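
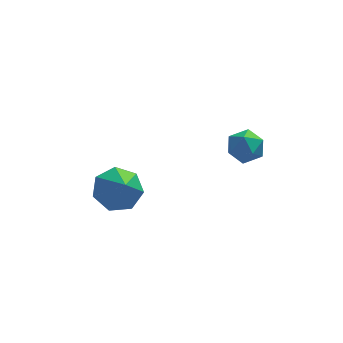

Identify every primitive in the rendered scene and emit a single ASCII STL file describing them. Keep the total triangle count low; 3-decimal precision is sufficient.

solid 
facet normal 0.378 0.155 0.913
outer loop
vertex 3.963 -2.242 1.474
vertex 3.696 -2.992 1.712
vertex 4.454 -2.905 1.383
endloop
endfacet
facet normal 0.757 0.503 0.418
outer loop
vertex 3.963 -2.242 1.474
vertex 4.454 -2.905 1.383
vertex 4.409 -2.336 0.78
endloop
endfacet
facet normal 0.315 0.946 0.074
outer loop
vertex 3.963 -2.242 1.474
vertex 4.409 -2.336 0.78
vertex 3.623 -2.071 0.736
endloop
endfacet
facet normal -0.335 0.872 0.356
outer loop
vertex 3.963 -2.242 1.474
vertex 3.623 -2.071 0.736
vertex 3.183 -2.475 1.312
endloop
endfacet
facet normal -0.296 0.383 0.875
outer loop
vertex 3.963 -2.242 1.474
vertex 3.183 -2.475 1.312
vertex 3.696 -2.992 1.712
endloop
endfacet
facet normal 0.998 0.023 -0.053
outer loop
vertex 4.409 -2.336 0.78
vertex 4.454 -2.905 1.383
vertex 4.417 -3.145 0.588
endloop
endfacet
facet normal 0.386 -0.540 0.747
outer loop
vertex 4.454 -2.905 1.383
vertex 3.696 -2.992 1.712
vertex 3.977 -3.549 1.164
endloop
endfacet
facet normal -0.707 -0.170 0.687
outer loop
vertex 3.696 -2.992 1.712
vertex 3.183 -2.475 1.312
vertex 3.191 -3.284 1.12
endloop
endfacet
facet normal -0.769 0.621 -0.152
outer loop
vertex 3.183 -2.475 1.312
vertex 3.623 -2.071 0.736
vertex 3.146 -2.715 0.517
endloop
endfacet
facet normal 0.284 0.741 -0.608
outer loop
vertex 3.623 -2.071 0.736
vertex 4.409 -2.336 0.78
vertex 3.904 -2.628 0.188
endloop
endfacet
facet normal 0.335 -0.872 -0.356
outer loop
vertex 3.637 -3.378 0.426
vertex 4.417 -3.145 0.588
vertex 3.977 -3.549 1.164
endloop
endfacet
facet normal -0.315 -0.946 -0.074
outer loop
vertex 3.637 -3.378 0.426
vertex 3.977 -3.549 1.164
vertex 3.191 -3.284 1.12
endloop
endfacet
facet normal -0.757 -0.503 -0.418
outer loop
vertex 3.637 -3.378 0.426
vertex 3.191 -3.284 1.12
vertex 3.146 -2.715 0.517
endloop
endfacet
facet normal -0.378 -0.155 -0.913
outer loop
vertex 3.637 -3.378 0.426
vertex 3.146 -2.715 0.517
vertex 3.904 -2.628 0.188
endloop
endfacet
facet normal 0.296 -0.383 -0.875
outer loop
vertex 3.637 -3.378 0.426
vertex 3.904 -2.628 0.188
vertex 4.417 -3.145 0.588
endloop
endfacet
facet normal 0.769 -0.621 0.152
outer loop
vertex 3.977 -3.549 1.164
vertex 4.417 -3.145 0.588
vertex 4.454 -2.905 1.383
endloop
endfacet
facet normal -0.284 -0.741 0.608
outer loop
vertex 3.191 -3.284 1.12
vertex 3.977 -3.549 1.164
vertex 3.696 -2.992 1.712
endloop
endfacet
facet normal -0.998 -0.023 0.053
outer loop
vertex 3.146 -2.715 0.517
vertex 3.191 -3.284 1.12
vertex 3.183 -2.475 1.312
endloop
endfacet
facet normal -0.386 0.540 -0.747
outer loop
vertex 3.904 -2.628 0.188
vertex 3.146 -2.715 0.517
vertex 3.623 -2.071 0.736
endloop
endfacet
facet normal 0.707 0.170 -0.687
outer loop
vertex 4.417 -3.145 0.588
vertex 3.904 -2.628 0.188
vertex 4.409 -2.336 0.78
endloop
endfacet
facet normal -0.156 0.620 -0.769
outer loop
vertex -0.575 -2.182 -3.3
vertex -1.079 -1.508 -2.654
vertex -0.047 -1.547 -2.895
endloop
endfacet
facet normal 0.774 -0.633 -0.016
outer loop
vertex -0.575 -2.182 -3.3
vertex -0.047 -1.547 -2.895
vertex -0.821 -2.532 -1.386
endloop
endfacet
facet normal -0.156 0.621 -0.768
outer loop
vertex -0.047 -1.547 -2.895
vertex -1.079 -1.508 -2.654
vertex -0.296 -0.883 -2.308
endloop
endfacet
facet normal 0.900 -0.045 0.433
outer loop
vertex -0.047 -1.547 -2.895
vertex -0.296 -0.883 -2.308
vertex -0.821 -2.532 -1.386
endloop
endfacet
facet normal -0.156 0.621 -0.768
outer loop
vertex -0.296 -0.883 -2.308
vertex -1.079 -1.508 -2.654
vertex -1.134 -0.69 -1.982
endloop
endfacet
facet normal 0.408 0.343 0.846
outer loop
vertex -0.296 -0.883 -2.308
vertex -1.134 -0.69 -1.982
vertex -0.821 -2.532 -1.386
endloop
endfacet
facet normal -0.156 0.621 -0.768
outer loop
vertex -1.134 -0.69 -1.982
vertex -1.079 -1.508 -2.654
vertex -1.93 -1.113 -2.162
endloop
endfacet
facet normal -0.333 0.239 0.912
outer loop
vertex -1.134 -0.69 -1.982
vertex -1.93 -1.113 -2.162
vertex -0.821 -2.532 -1.386
endloop
endfacet
facet normal -0.157 0.620 -0.769
outer loop
vertex -1.93 -1.113 -2.162
vertex -1.079 -1.508 -2.654
vertex -2.086 -1.834 -2.712
endloop
endfacet
facet normal -0.764 -0.279 0.582
outer loop
vertex -1.93 -1.113 -2.162
vertex -2.086 -1.834 -2.712
vertex -0.821 -2.532 -1.386
endloop
endfacet
facet normal -0.157 0.621 -0.768
outer loop
vertex -2.086 -1.834 -2.712
vertex -1.079 -1.508 -2.654
vertex -1.483 -2.309 -3.219
endloop
endfacet
facet normal -0.561 -0.822 0.103
outer loop
vertex -2.086 -1.834 -2.712
vertex -1.483 -2.309 -3.219
vertex -0.821 -2.532 -1.386
endloop
endfacet
facet normal -0.155 0.621 -0.769
outer loop
vertex -1.483 -2.309 -3.219
vertex -1.079 -1.508 -2.654
vertex -0.575 -2.182 -3.3
endloop
endfacet
facet normal 0.122 -0.979 -0.163
outer loop
vertex -1.483 -2.309 -3.219
vertex -0.575 -2.182 -3.3
vertex -0.821 -2.532 -1.386
endloop
endfacet

endsolid


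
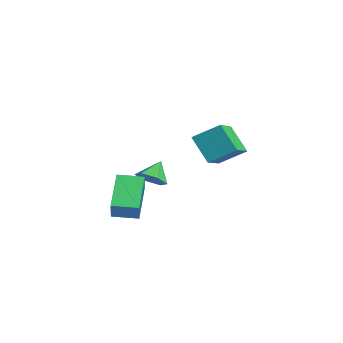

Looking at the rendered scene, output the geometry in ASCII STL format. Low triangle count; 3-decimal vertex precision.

solid 
facet normal -0.515 0.213 -0.830
outer loop
vertex -3.084 -1.27 1.858
vertex -2.532 -0.253 1.777
vertex -1.708 -2.102 0.791
endloop
endfacet
facet normal -0.477 -0.876 0.069
outer loop
vertex -1.168 -2.327 1.663
vertex -3.084 -1.27 1.858
vertex -1.708 -2.102 0.791
endloop
endfacet
facet normal -0.515 0.213 -0.830
outer loop
vertex -1.708 -2.102 0.791
vertex -2.532 -0.253 1.777
vertex -1.156 -1.086 0.71
endloop
endfacet
facet normal 0.713 -0.431 -0.553
outer loop
vertex -1.156 -1.086 0.71
vertex -1.168 -2.327 1.663
vertex -1.708 -2.102 0.791
endloop
endfacet
facet normal -0.713 0.431 0.553
outer loop
vertex -3.084 -1.27 1.858
vertex -1.992 -0.478 2.649
vertex -2.532 -0.253 1.777
endloop
endfacet
facet normal -0.476 -0.876 0.070
outer loop
vertex -2.544 -1.494 2.73
vertex -3.084 -1.27 1.858
vertex -1.168 -2.327 1.663
endloop
endfacet
facet normal -0.713 0.432 0.552
outer loop
vertex -2.544 -1.494 2.73
vertex -1.992 -0.478 2.649
vertex -3.084 -1.27 1.858
endloop
endfacet
facet normal 0.477 0.876 -0.069
outer loop
vertex -2.532 -0.253 1.777
vertex -1.992 -0.478 2.649
vertex -1.156 -1.086 0.71
endloop
endfacet
facet normal 0.713 -0.431 -0.552
outer loop
vertex -0.616 -1.31 1.582
vertex -1.168 -2.327 1.663
vertex -1.156 -1.086 0.71
endloop
endfacet
facet normal 0.476 0.877 -0.070
outer loop
vertex -1.156 -1.086 0.71
vertex -1.992 -0.478 2.649
vertex -0.616 -1.31 1.582
endloop
endfacet
facet normal 0.515 -0.213 0.830
outer loop
vertex -0.616 -1.31 1.582
vertex -2.544 -1.494 2.73
vertex -1.168 -2.327 1.663
endloop
endfacet
facet normal 0.515 -0.213 0.830
outer loop
vertex -1.992 -0.478 2.649
vertex -2.544 -1.494 2.73
vertex -0.616 -1.31 1.582
endloop
endfacet
facet normal -0.629 -0.202 0.751
outer loop
vertex -3.274 2.207 3.981
vertex -2.735 3.29 4.724
vertex -4.434 3.258 3.292
endloop
endfacet
facet normal -0.380 -0.762 -0.524
outer loop
vertex -3.465 3.57 2.136
vertex -3.274 2.207 3.981
vertex -4.434 3.258 3.292
endloop
endfacet
facet normal -0.629 -0.202 0.751
outer loop
vertex -4.434 3.258 3.292
vertex -2.735 3.29 4.724
vertex -3.895 4.341 4.035
endloop
endfacet
facet normal -0.679 0.614 -0.403
outer loop
vertex -3.895 4.341 4.035
vertex -3.465 3.57 2.136
vertex -4.434 3.258 3.292
endloop
endfacet
facet normal 0.679 -0.614 0.403
outer loop
vertex -3.274 2.207 3.981
vertex -1.766 3.602 3.568
vertex -2.735 3.29 4.724
endloop
endfacet
facet normal -0.380 -0.762 -0.524
outer loop
vertex -2.305 2.519 2.825
vertex -3.274 2.207 3.981
vertex -3.465 3.57 2.136
endloop
endfacet
facet normal 0.679 -0.614 0.403
outer loop
vertex -2.305 2.519 2.825
vertex -1.766 3.602 3.568
vertex -3.274 2.207 3.981
endloop
endfacet
facet normal 0.380 0.762 0.524
outer loop
vertex -2.735 3.29 4.724
vertex -1.766 3.602 3.568
vertex -3.895 4.341 4.035
endloop
endfacet
facet normal -0.679 0.614 -0.403
outer loop
vertex -2.926 4.653 2.879
vertex -3.465 3.57 2.136
vertex -3.895 4.341 4.035
endloop
endfacet
facet normal 0.380 0.762 0.524
outer loop
vertex -3.895 4.341 4.035
vertex -1.766 3.602 3.568
vertex -2.926 4.653 2.879
endloop
endfacet
facet normal 0.629 0.202 -0.751
outer loop
vertex -2.926 4.653 2.879
vertex -2.305 2.519 2.825
vertex -3.465 3.57 2.136
endloop
endfacet
facet normal 0.629 0.202 -0.751
outer loop
vertex -1.766 3.602 3.568
vertex -2.305 2.519 2.825
vertex -2.926 4.653 2.879
endloop
endfacet
facet normal 0.380 -0.586 -0.716
outer loop
vertex -1.33 0.24 2.371
vertex -1.807 -0.284 2.547
vertex -1.983 0.215 2.045
endloop
endfacet
facet normal 0.011 0.995 -0.099
outer loop
vertex -1.33 0.24 2.371
vertex -1.983 0.215 2.045
vertex -2.213 0.344 3.313
endloop
endfacet
facet normal 0.380 -0.586 -0.716
outer loop
vertex -1.983 0.215 2.045
vertex -1.807 -0.284 2.547
vertex -2.459 -0.309 2.221
endloop
endfacet
facet normal -0.758 0.621 -0.201
outer loop
vertex -1.983 0.215 2.045
vertex -2.459 -0.309 2.221
vertex -2.213 0.344 3.313
endloop
endfacet
facet normal 0.380 -0.587 -0.715
outer loop
vertex -2.459 -0.309 2.221
vertex -1.807 -0.284 2.547
vertex -2.283 -0.808 2.724
endloop
endfacet
facet normal -0.962 -0.075 0.262
outer loop
vertex -2.459 -0.309 2.221
vertex -2.283 -0.808 2.724
vertex -2.213 0.344 3.313
endloop
endfacet
facet normal 0.380 -0.587 -0.715
outer loop
vertex -2.283 -0.808 2.724
vertex -1.807 -0.284 2.547
vertex -1.631 -0.783 3.05
endloop
endfacet
facet normal -0.398 -0.398 0.826
outer loop
vertex -2.283 -0.808 2.724
vertex -1.631 -0.783 3.05
vertex -2.213 0.344 3.313
endloop
endfacet
facet normal 0.380 -0.587 -0.715
outer loop
vertex -1.631 -0.783 3.05
vertex -1.807 -0.284 2.547
vertex -1.154 -0.259 2.874
endloop
endfacet
facet normal 0.370 -0.025 0.929
outer loop
vertex -1.631 -0.783 3.05
vertex -1.154 -0.259 2.874
vertex -2.213 0.344 3.313
endloop
endfacet
facet normal 0.380 -0.587 -0.715
outer loop
vertex -1.154 -0.259 2.874
vertex -1.807 -0.284 2.547
vertex -1.33 0.24 2.371
endloop
endfacet
facet normal 0.576 0.672 0.465
outer loop
vertex -1.154 -0.259 2.874
vertex -1.33 0.24 2.371
vertex -2.213 0.344 3.313
endloop
endfacet

endsolid


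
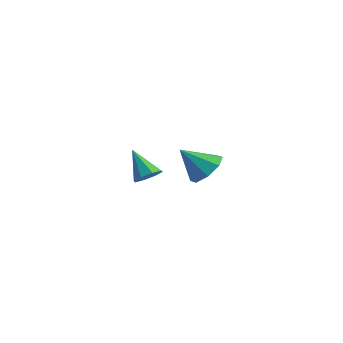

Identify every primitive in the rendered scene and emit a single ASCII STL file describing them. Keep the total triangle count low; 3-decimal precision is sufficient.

solid 
facet normal 0.572 0.411 -0.710
outer loop
vertex 3.826 1.464 -2.131
vertex 3.055 1.616 -2.665
vertex 3.522 2.111 -2.002
endloop
endfacet
facet normal 0.341 -0.027 0.940
outer loop
vertex 3.826 1.464 -2.131
vertex 3.522 2.111 -2.002
vertex 2.145 0.964 -1.535
endloop
endfacet
facet normal 0.572 0.411 -0.710
outer loop
vertex 3.522 2.111 -2.002
vertex 3.055 1.616 -2.665
vertex 2.944 2.469 -2.261
endloop
endfacet
facet normal -0.098 0.474 0.875
outer loop
vertex 3.522 2.111 -2.002
vertex 2.944 2.469 -2.261
vertex 2.145 0.964 -1.535
endloop
endfacet
facet normal 0.572 0.411 -0.710
outer loop
vertex 2.944 2.469 -2.261
vertex 3.055 1.616 -2.665
vertex 2.431 2.327 -2.756
endloop
endfacet
facet normal -0.642 0.582 0.499
outer loop
vertex 2.944 2.469 -2.261
vertex 2.431 2.327 -2.756
vertex 2.145 0.964 -1.535
endloop
endfacet
facet normal 0.571 0.411 -0.711
outer loop
vertex 2.431 2.327 -2.756
vertex 3.055 1.616 -2.665
vertex 2.283 1.768 -3.198
endloop
endfacet
facet normal -0.972 0.232 0.032
outer loop
vertex 2.431 2.327 -2.756
vertex 2.283 1.768 -3.198
vertex 2.145 0.964 -1.535
endloop
endfacet
facet normal 0.571 0.411 -0.710
outer loop
vertex 2.283 1.768 -3.198
vertex 3.055 1.616 -2.665
vertex 2.588 1.121 -3.327
endloop
endfacet
facet normal -0.894 -0.371 -0.253
outer loop
vertex 2.283 1.768 -3.198
vertex 2.588 1.121 -3.327
vertex 2.145 0.964 -1.535
endloop
endfacet
facet normal 0.573 0.409 -0.710
outer loop
vertex 2.588 1.121 -3.327
vertex 3.055 1.616 -2.665
vertex 3.165 0.763 -3.068
endloop
endfacet
facet normal -0.455 -0.870 -0.189
outer loop
vertex 2.588 1.121 -3.327
vertex 3.165 0.763 -3.068
vertex 2.145 0.964 -1.535
endloop
endfacet
facet normal 0.572 0.409 -0.711
outer loop
vertex 3.165 0.763 -3.068
vertex 3.055 1.616 -2.665
vertex 3.678 0.905 -2.573
endloop
endfacet
facet normal 0.090 -0.978 0.188
outer loop
vertex 3.165 0.763 -3.068
vertex 3.678 0.905 -2.573
vertex 2.145 0.964 -1.535
endloop
endfacet
facet normal 0.573 0.410 -0.710
outer loop
vertex 3.678 0.905 -2.573
vertex 3.055 1.616 -2.665
vertex 3.826 1.464 -2.131
endloop
endfacet
facet normal 0.419 -0.629 0.655
outer loop
vertex 3.678 0.905 -2.573
vertex 3.826 1.464 -2.131
vertex 2.145 0.964 -1.535
endloop
endfacet
facet normal 0.683 -0.176 -0.709
outer loop
vertex 4.707 -3.482 0.096
vertex 4.252 -3.728 -0.281
vertex 4.497 -3.144 -0.19
endloop
endfacet
facet normal 0.293 0.717 0.632
outer loop
vertex 4.707 -3.482 0.096
vertex 4.497 -3.144 -0.19
vertex 3.248 -3.472 0.761
endloop
endfacet
facet normal 0.682 -0.175 -0.710
outer loop
vertex 4.497 -3.144 -0.19
vertex 4.252 -3.728 -0.281
vertex 4.143 -3.148 -0.529
endloop
endfacet
facet normal -0.148 0.979 0.143
outer loop
vertex 4.497 -3.144 -0.19
vertex 4.143 -3.148 -0.529
vertex 3.248 -3.472 0.761
endloop
endfacet
facet normal 0.682 -0.175 -0.710
outer loop
vertex 4.143 -3.148 -0.529
vertex 4.252 -3.728 -0.281
vertex 3.853 -3.492 -0.723
endloop
endfacet
facet normal -0.653 0.706 -0.276
outer loop
vertex 4.143 -3.148 -0.529
vertex 3.853 -3.492 -0.723
vertex 3.248 -3.472 0.761
endloop
endfacet
facet normal 0.683 -0.173 -0.709
outer loop
vertex 3.853 -3.492 -0.723
vertex 4.252 -3.728 -0.281
vertex 3.797 -3.975 -0.659
endloop
endfacet
facet normal -0.924 0.057 -0.378
outer loop
vertex 3.853 -3.492 -0.723
vertex 3.797 -3.975 -0.659
vertex 3.248 -3.472 0.761
endloop
endfacet
facet normal 0.684 -0.175 -0.709
outer loop
vertex 3.797 -3.975 -0.659
vertex 4.252 -3.728 -0.281
vertex 4.007 -4.313 -0.373
endloop
endfacet
facet normal -0.804 -0.586 -0.103
outer loop
vertex 3.797 -3.975 -0.659
vertex 4.007 -4.313 -0.373
vertex 3.248 -3.472 0.761
endloop
endfacet
facet normal 0.682 -0.174 -0.710
outer loop
vertex 4.007 -4.313 -0.373
vertex 4.252 -3.728 -0.281
vertex 4.361 -4.309 -0.034
endloop
endfacet
facet normal -0.361 -0.848 0.387
outer loop
vertex 4.007 -4.313 -0.373
vertex 4.361 -4.309 -0.034
vertex 3.248 -3.472 0.761
endloop
endfacet
facet normal 0.683 -0.174 -0.710
outer loop
vertex 4.361 -4.309 -0.034
vertex 4.252 -3.728 -0.281
vertex 4.65 -3.965 0.16
endloop
endfacet
facet normal 0.143 -0.575 0.806
outer loop
vertex 4.361 -4.309 -0.034
vertex 4.65 -3.965 0.16
vertex 3.248 -3.472 0.761
endloop
endfacet
facet normal 0.682 -0.175 -0.710
outer loop
vertex 4.65 -3.965 0.16
vertex 4.252 -3.728 -0.281
vertex 4.707 -3.482 0.096
endloop
endfacet
facet normal 0.414 0.071 0.907
outer loop
vertex 4.65 -3.965 0.16
vertex 4.707 -3.482 0.096
vertex 3.248 -3.472 0.761
endloop
endfacet

endsolid


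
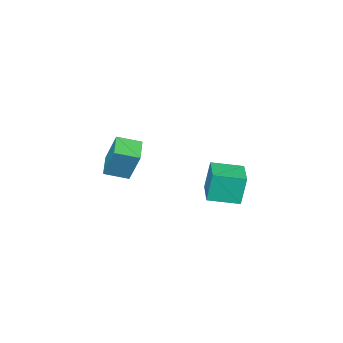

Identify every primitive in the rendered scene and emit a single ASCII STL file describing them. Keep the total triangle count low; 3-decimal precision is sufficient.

solid 
facet normal -0.687 -0.640 0.345
outer loop
vertex 0.302 -3.249 2.867
vertex -0.62 -2.457 2.5
vertex 0.246 -4.093 1.188
endloop
endfacet
facet normal 0.726 -0.624 0.289
outer loop
vertex 1.18 -3.223 0.72
vertex 0.302 -3.249 2.867
vertex 0.246 -4.093 1.188
endloop
endfacet
facet normal -0.687 -0.640 0.345
outer loop
vertex 0.246 -4.093 1.188
vertex -0.62 -2.457 2.5
vertex -0.676 -3.301 0.821
endloop
endfacet
facet normal -0.030 -0.449 -0.893
outer loop
vertex -0.676 -3.301 0.821
vertex 1.18 -3.223 0.72
vertex 0.246 -4.093 1.188
endloop
endfacet
facet normal 0.030 0.449 0.893
outer loop
vertex 0.302 -3.249 2.867
vertex 0.314 -1.587 2.032
vertex -0.62 -2.457 2.5
endloop
endfacet
facet normal 0.726 -0.624 0.289
outer loop
vertex 1.236 -2.379 2.399
vertex 0.302 -3.249 2.867
vertex 1.18 -3.223 0.72
endloop
endfacet
facet normal 0.030 0.449 0.893
outer loop
vertex 1.236 -2.379 2.399
vertex 0.314 -1.587 2.032
vertex 0.302 -3.249 2.867
endloop
endfacet
facet normal -0.726 0.624 -0.289
outer loop
vertex -0.62 -2.457 2.5
vertex 0.314 -1.587 2.032
vertex -0.676 -3.301 0.821
endloop
endfacet
facet normal -0.030 -0.449 -0.893
outer loop
vertex 0.258 -2.431 0.353
vertex 1.18 -3.223 0.72
vertex -0.676 -3.301 0.821
endloop
endfacet
facet normal -0.726 0.624 -0.289
outer loop
vertex -0.676 -3.301 0.821
vertex 0.314 -1.587 2.032
vertex 0.258 -2.431 0.353
endloop
endfacet
facet normal 0.687 0.640 -0.345
outer loop
vertex 0.258 -2.431 0.353
vertex 1.236 -2.379 2.399
vertex 1.18 -3.223 0.72
endloop
endfacet
facet normal 0.687 0.640 -0.345
outer loop
vertex 0.314 -1.587 2.032
vertex 1.236 -2.379 2.399
vertex 0.258 -2.431 0.353
endloop
endfacet
facet normal -0.732 0.660 -0.172
outer loop
vertex -2.551 2.3 1.891
vertex -1.345 3.649 1.935
vertex -2.323 2.147 0.335
endloop
endfacet
facet normal -0.667 -0.745 -0.024
outer loop
vertex -1.175 1.111 0.605
vertex -2.551 2.3 1.891
vertex -2.323 2.147 0.335
endloop
endfacet
facet normal -0.732 0.660 -0.172
outer loop
vertex -2.323 2.147 0.335
vertex -1.345 3.649 1.935
vertex -1.117 3.496 0.379
endloop
endfacet
facet normal 0.144 -0.097 -0.985
outer loop
vertex -1.117 3.496 0.379
vertex -1.175 1.111 0.605
vertex -2.323 2.147 0.335
endloop
endfacet
facet normal -0.144 0.097 0.985
outer loop
vertex -2.551 2.3 1.891
vertex -0.197 2.613 2.205
vertex -1.345 3.649 1.935
endloop
endfacet
facet normal -0.667 -0.745 -0.024
outer loop
vertex -1.403 1.264 2.161
vertex -2.551 2.3 1.891
vertex -1.175 1.111 0.605
endloop
endfacet
facet normal -0.144 0.097 0.985
outer loop
vertex -1.403 1.264 2.161
vertex -0.197 2.613 2.205
vertex -2.551 2.3 1.891
endloop
endfacet
facet normal 0.667 0.745 0.024
outer loop
vertex -1.345 3.649 1.935
vertex -0.197 2.613 2.205
vertex -1.117 3.496 0.379
endloop
endfacet
facet normal 0.144 -0.097 -0.985
outer loop
vertex 0.031 2.46 0.649
vertex -1.175 1.111 0.605
vertex -1.117 3.496 0.379
endloop
endfacet
facet normal 0.667 0.745 0.024
outer loop
vertex -1.117 3.496 0.379
vertex -0.197 2.613 2.205
vertex 0.031 2.46 0.649
endloop
endfacet
facet normal 0.732 -0.660 0.172
outer loop
vertex 0.031 2.46 0.649
vertex -1.403 1.264 2.161
vertex -1.175 1.111 0.605
endloop
endfacet
facet normal 0.732 -0.660 0.172
outer loop
vertex -0.197 2.613 2.205
vertex -1.403 1.264 2.161
vertex 0.031 2.46 0.649
endloop
endfacet

endsolid


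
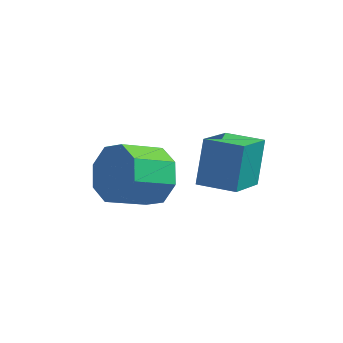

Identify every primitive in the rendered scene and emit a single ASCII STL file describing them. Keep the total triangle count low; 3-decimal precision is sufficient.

solid 
facet normal 0.632 0.562 -0.534
outer loop
vertex 0.553 -2.667 -1.551
vertex 0.059 -1.827 -1.252
vertex 0.845 -2.369 -0.892
endloop
endfacet
facet normal 0.678 -0.734 0.031
outer loop
vertex 0.553 -2.667 -1.551
vertex 0.845 -2.369 -0.892
vertex -0.446 -3.554 -0.708
endloop
endfacet
facet normal 0.678 -0.734 0.031
outer loop
vertex -0.446 -3.554 -0.708
vertex 0.845 -2.369 -0.892
vertex -0.154 -3.256 -0.048
endloop
endfacet
facet normal -0.633 -0.561 0.533
outer loop
vertex -0.446 -3.554 -0.708
vertex -0.154 -3.256 -0.048
vertex -0.939 -2.713 -0.408
endloop
endfacet
facet normal 0.632 0.561 -0.535
outer loop
vertex 0.845 -2.369 -0.892
vertex 0.059 -1.827 -1.252
vertex 0.677 -1.752 -0.443
endloop
endfacet
facet normal 0.744 -0.248 0.620
outer loop
vertex 0.845 -2.369 -0.892
vertex 0.677 -1.752 -0.443
vertex -0.154 -3.256 -0.048
endloop
endfacet
facet normal 0.744 -0.248 0.620
outer loop
vertex -0.154 -3.256 -0.048
vertex 0.677 -1.752 -0.443
vertex -0.322 -2.639 0.401
endloop
endfacet
facet normal -0.633 -0.561 0.534
outer loop
vertex -0.154 -3.256 -0.048
vertex -0.322 -2.639 0.401
vertex -0.939 -2.713 -0.408
endloop
endfacet
facet normal 0.632 0.561 -0.535
outer loop
vertex 0.677 -1.752 -0.443
vertex 0.059 -1.827 -1.252
vertex 0.147 -1.179 -0.468
endloop
endfacet
facet normal 0.374 0.383 0.845
outer loop
vertex 0.677 -1.752 -0.443
vertex 0.147 -1.179 -0.468
vertex -0.322 -2.639 0.401
endloop
endfacet
facet normal 0.373 0.383 0.845
outer loop
vertex -0.322 -2.639 0.401
vertex 0.147 -1.179 -0.468
vertex -0.852 -2.066 0.375
endloop
endfacet
facet normal -0.633 -0.561 0.534
outer loop
vertex -0.322 -2.639 0.401
vertex -0.852 -2.066 0.375
vertex -0.939 -2.713 -0.408
endloop
endfacet
facet normal 0.632 0.561 -0.535
outer loop
vertex 0.147 -1.179 -0.468
vertex 0.059 -1.827 -1.252
vertex -0.434 -0.986 -0.952
endloop
endfacet
facet normal -0.216 0.789 0.574
outer loop
vertex 0.147 -1.179 -0.468
vertex -0.434 -0.986 -0.952
vertex -0.852 -2.066 0.375
endloop
endfacet
facet normal -0.216 0.789 0.574
outer loop
vertex -0.852 -2.066 0.375
vertex -0.434 -0.986 -0.952
vertex -1.433 -1.873 -0.109
endloop
endfacet
facet normal -0.632 -0.562 0.534
outer loop
vertex -0.852 -2.066 0.375
vertex -1.433 -1.873 -0.109
vertex -0.939 -2.713 -0.408
endloop
endfacet
facet normal 0.633 0.561 -0.533
outer loop
vertex -0.434 -0.986 -0.952
vertex 0.059 -1.827 -1.252
vertex -0.726 -1.284 -1.612
endloop
endfacet
facet normal -0.678 0.734 -0.031
outer loop
vertex -0.434 -0.986 -0.952
vertex -0.726 -1.284 -1.612
vertex -1.433 -1.873 -0.109
endloop
endfacet
facet normal -0.678 0.734 -0.031
outer loop
vertex -1.433 -1.873 -0.109
vertex -0.726 -1.284 -1.612
vertex -1.725 -2.171 -0.768
endloop
endfacet
facet normal -0.632 -0.562 0.534
outer loop
vertex -1.433 -1.873 -0.109
vertex -1.725 -2.171 -0.768
vertex -0.939 -2.713 -0.408
endloop
endfacet
facet normal 0.633 0.561 -0.534
outer loop
vertex -0.726 -1.284 -1.612
vertex 0.059 -1.827 -1.252
vertex -0.558 -1.901 -2.061
endloop
endfacet
facet normal -0.744 0.248 -0.620
outer loop
vertex -0.726 -1.284 -1.612
vertex -0.558 -1.901 -2.061
vertex -1.725 -2.171 -0.768
endloop
endfacet
facet normal -0.744 0.248 -0.620
outer loop
vertex -1.725 -2.171 -0.768
vertex -0.558 -1.901 -2.061
vertex -1.557 -2.788 -1.217
endloop
endfacet
facet normal -0.632 -0.561 0.535
outer loop
vertex -1.725 -2.171 -0.768
vertex -1.557 -2.788 -1.217
vertex -0.939 -2.713 -0.408
endloop
endfacet
facet normal 0.633 0.561 -0.534
outer loop
vertex -0.558 -1.901 -2.061
vertex 0.059 -1.827 -1.252
vertex -0.028 -2.474 -2.035
endloop
endfacet
facet normal -0.373 -0.384 -0.845
outer loop
vertex -0.558 -1.901 -2.061
vertex -0.028 -2.474 -2.035
vertex -1.557 -2.788 -1.217
endloop
endfacet
facet normal -0.374 -0.382 -0.845
outer loop
vertex -1.557 -2.788 -1.217
vertex -0.028 -2.474 -2.035
vertex -1.027 -3.361 -1.192
endloop
endfacet
facet normal -0.632 -0.561 0.535
outer loop
vertex -1.557 -2.788 -1.217
vertex -1.027 -3.361 -1.192
vertex -0.939 -2.713 -0.408
endloop
endfacet
facet normal 0.632 0.562 -0.534
outer loop
vertex -0.028 -2.474 -2.035
vertex 0.059 -1.827 -1.252
vertex 0.553 -2.667 -1.551
endloop
endfacet
facet normal 0.216 -0.789 -0.574
outer loop
vertex -0.028 -2.474 -2.035
vertex 0.553 -2.667 -1.551
vertex -1.027 -3.361 -1.192
endloop
endfacet
facet normal 0.216 -0.789 -0.574
outer loop
vertex -1.027 -3.361 -1.192
vertex 0.553 -2.667 -1.551
vertex -0.446 -3.554 -0.708
endloop
endfacet
facet normal -0.632 -0.561 0.535
outer loop
vertex -1.027 -3.361 -1.192
vertex -0.446 -3.554 -0.708
vertex -0.939 -2.713 -0.408
endloop
endfacet
facet normal -0.985 0.139 -0.106
outer loop
vertex 1.141 -0.075 -0.878
vertex 1.487 1.483 -2.051
vertex 1.143 -1.061 -2.188
endloop
endfacet
facet normal -0.175 -0.787 0.592
outer loop
vertex 2.433 -1.243 -2.049
vertex 1.141 -0.075 -0.878
vertex 1.143 -1.061 -2.188
endloop
endfacet
facet normal -0.985 0.139 -0.106
outer loop
vertex 1.143 -1.061 -2.188
vertex 1.487 1.483 -2.051
vertex 1.489 0.496 -3.361
endloop
endfacet
facet normal 0.001 -0.602 -0.799
outer loop
vertex 1.489 0.496 -3.361
vertex 2.433 -1.243 -2.049
vertex 1.143 -1.061 -2.188
endloop
endfacet
facet normal -0.001 0.602 0.799
outer loop
vertex 1.141 -0.075 -0.878
vertex 2.777 1.301 -1.912
vertex 1.487 1.483 -2.051
endloop
endfacet
facet normal -0.174 -0.787 0.592
outer loop
vertex 2.431 -0.256 -0.739
vertex 1.141 -0.075 -0.878
vertex 2.433 -1.243 -2.049
endloop
endfacet
facet normal -0.002 0.602 0.799
outer loop
vertex 2.431 -0.256 -0.739
vertex 2.777 1.301 -1.912
vertex 1.141 -0.075 -0.878
endloop
endfacet
facet normal 0.175 0.787 -0.592
outer loop
vertex 1.487 1.483 -2.051
vertex 2.777 1.301 -1.912
vertex 1.489 0.496 -3.361
endloop
endfacet
facet normal 0.002 -0.602 -0.799
outer loop
vertex 2.779 0.315 -3.222
vertex 2.433 -1.243 -2.049
vertex 1.489 0.496 -3.361
endloop
endfacet
facet normal 0.174 0.787 -0.592
outer loop
vertex 1.489 0.496 -3.361
vertex 2.777 1.301 -1.912
vertex 2.779 0.315 -3.222
endloop
endfacet
facet normal 0.985 -0.139 0.106
outer loop
vertex 2.779 0.315 -3.222
vertex 2.431 -0.256 -0.739
vertex 2.433 -1.243 -2.049
endloop
endfacet
facet normal 0.985 -0.139 0.106
outer loop
vertex 2.777 1.301 -1.912
vertex 2.431 -0.256 -0.739
vertex 2.779 0.315 -3.222
endloop
endfacet

endsolid


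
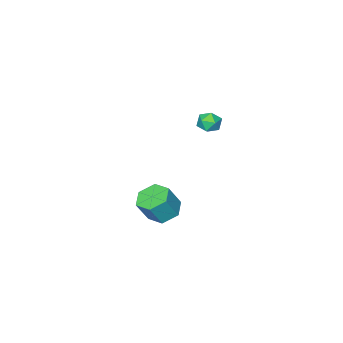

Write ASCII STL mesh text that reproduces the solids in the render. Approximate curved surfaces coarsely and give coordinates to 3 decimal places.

solid 
facet normal -0.471 0.076 -0.879
outer loop
vertex -2.072 -3.305 -4.73
vertex -2.753 -3.923 -4.419
vertex -2.862 -2.969 -4.278
endloop
endfacet
facet normal 0.340 0.935 -0.100
outer loop
vertex -2.072 -3.305 -4.73
vertex -2.862 -2.969 -4.278
vertex -1.367 -3.42 -3.411
endloop
endfacet
facet normal 0.340 0.935 -0.101
outer loop
vertex -1.367 -3.42 -3.411
vertex -2.862 -2.969 -4.278
vertex -2.156 -3.084 -2.959
endloop
endfacet
facet normal 0.471 -0.077 0.879
outer loop
vertex -1.367 -3.42 -3.411
vertex -2.156 -3.084 -2.959
vertex -2.047 -4.037 -3.101
endloop
endfacet
facet normal -0.471 0.076 -0.879
outer loop
vertex -2.862 -2.969 -4.278
vertex -2.753 -3.923 -4.419
vertex -3.543 -3.587 -3.967
endloop
endfacet
facet normal -0.535 0.767 0.353
outer loop
vertex -2.862 -2.969 -4.278
vertex -3.543 -3.587 -3.967
vertex -2.156 -3.084 -2.959
endloop
endfacet
facet normal -0.535 0.768 0.353
outer loop
vertex -2.156 -3.084 -2.959
vertex -3.543 -3.587 -3.967
vertex -2.837 -3.701 -2.649
endloop
endfacet
facet normal 0.470 -0.077 0.879
outer loop
vertex -2.156 -3.084 -2.959
vertex -2.837 -3.701 -2.649
vertex -2.047 -4.037 -3.101
endloop
endfacet
facet normal -0.470 0.077 -0.879
outer loop
vertex -3.543 -3.587 -3.967
vertex -2.753 -3.923 -4.419
vertex -3.433 -4.54 -4.109
endloop
endfacet
facet normal -0.875 -0.169 0.454
outer loop
vertex -3.543 -3.587 -3.967
vertex -3.433 -4.54 -4.109
vertex -2.837 -3.701 -2.649
endloop
endfacet
facet normal -0.876 -0.167 0.453
outer loop
vertex -2.837 -3.701 -2.649
vertex -3.433 -4.54 -4.109
vertex -2.728 -4.655 -2.79
endloop
endfacet
facet normal 0.471 -0.076 0.879
outer loop
vertex -2.837 -3.701 -2.649
vertex -2.728 -4.655 -2.79
vertex -2.047 -4.037 -3.101
endloop
endfacet
facet normal -0.471 0.077 -0.879
outer loop
vertex -3.433 -4.54 -4.109
vertex -2.753 -3.923 -4.419
vertex -2.644 -4.876 -4.561
endloop
endfacet
facet normal -0.341 -0.935 0.101
outer loop
vertex -3.433 -4.54 -4.109
vertex -2.644 -4.876 -4.561
vertex -2.728 -4.655 -2.79
endloop
endfacet
facet normal -0.340 -0.935 0.101
outer loop
vertex -2.728 -4.655 -2.79
vertex -2.644 -4.876 -4.561
vertex -1.938 -4.991 -3.242
endloop
endfacet
facet normal 0.471 -0.076 0.879
outer loop
vertex -2.728 -4.655 -2.79
vertex -1.938 -4.991 -3.242
vertex -2.047 -4.037 -3.101
endloop
endfacet
facet normal -0.470 0.077 -0.879
outer loop
vertex -2.644 -4.876 -4.561
vertex -2.753 -3.923 -4.419
vertex -1.963 -4.259 -4.871
endloop
endfacet
facet normal 0.535 -0.768 -0.353
outer loop
vertex -2.644 -4.876 -4.561
vertex -1.963 -4.259 -4.871
vertex -1.938 -4.991 -3.242
endloop
endfacet
facet normal 0.535 -0.767 -0.353
outer loop
vertex -1.938 -4.991 -3.242
vertex -1.963 -4.259 -4.871
vertex -1.257 -4.373 -3.553
endloop
endfacet
facet normal 0.471 -0.076 0.879
outer loop
vertex -1.938 -4.991 -3.242
vertex -1.257 -4.373 -3.553
vertex -2.047 -4.037 -3.101
endloop
endfacet
facet normal -0.471 0.076 -0.879
outer loop
vertex -1.963 -4.259 -4.871
vertex -2.753 -3.923 -4.419
vertex -2.072 -3.305 -4.73
endloop
endfacet
facet normal 0.875 0.167 -0.454
outer loop
vertex -1.963 -4.259 -4.871
vertex -2.072 -3.305 -4.73
vertex -1.257 -4.373 -3.553
endloop
endfacet
facet normal 0.875 0.169 -0.453
outer loop
vertex -1.257 -4.373 -3.553
vertex -2.072 -3.305 -4.73
vertex -1.367 -3.42 -3.411
endloop
endfacet
facet normal 0.470 -0.077 0.879
outer loop
vertex -1.257 -4.373 -3.553
vertex -1.367 -3.42 -3.411
vertex -2.047 -4.037 -3.101
endloop
endfacet
facet normal -0.308 0.609 0.731
outer loop
vertex -4.412 -1.527 2.992
vertex -3.976 -1.837 3.434
vertex -3.765 -1.288 3.065
endloop
endfacet
facet normal -0.354 0.930 0.097
outer loop
vertex -4.412 -1.527 2.992
vertex -3.765 -1.288 3.065
vertex -4.05 -1.331 2.434
endloop
endfacet
facet normal -0.781 0.537 -0.318
outer loop
vertex -4.412 -1.527 2.992
vertex -4.05 -1.331 2.434
vertex -4.437 -1.907 2.412
endloop
endfacet
facet normal -0.998 -0.027 0.061
outer loop
vertex -4.412 -1.527 2.992
vertex -4.437 -1.907 2.412
vertex -4.391 -2.219 3.03
endloop
endfacet
facet normal -0.706 0.017 0.708
outer loop
vertex -4.412 -1.527 2.992
vertex -4.391 -2.219 3.03
vertex -3.976 -1.837 3.434
endloop
endfacet
facet normal 0.297 0.934 -0.198
outer loop
vertex -4.05 -1.331 2.434
vertex -3.765 -1.288 3.065
vertex -3.389 -1.521 2.53
endloop
endfacet
facet normal 0.372 0.415 0.830
outer loop
vertex -3.765 -1.288 3.065
vertex -3.976 -1.837 3.434
vertex -3.343 -1.833 3.148
endloop
endfacet
facet normal -0.272 -0.544 0.794
outer loop
vertex -3.976 -1.837 3.434
vertex -4.391 -2.219 3.03
vertex -3.73 -2.409 3.126
endloop
endfacet
facet normal -0.745 -0.616 -0.255
outer loop
vertex -4.391 -2.219 3.03
vertex -4.437 -1.907 2.412
vertex -4.015 -2.452 2.495
endloop
endfacet
facet normal -0.395 0.298 -0.869
outer loop
vertex -4.437 -1.907 2.412
vertex -4.05 -1.331 2.434
vertex -3.804 -1.903 2.126
endloop
endfacet
facet normal 0.998 0.027 -0.061
outer loop
vertex -3.368 -2.213 2.568
vertex -3.389 -1.521 2.53
vertex -3.343 -1.833 3.148
endloop
endfacet
facet normal 0.781 -0.537 0.318
outer loop
vertex -3.368 -2.213 2.568
vertex -3.343 -1.833 3.148
vertex -3.73 -2.409 3.126
endloop
endfacet
facet normal 0.354 -0.930 -0.097
outer loop
vertex -3.368 -2.213 2.568
vertex -3.73 -2.409 3.126
vertex -4.015 -2.452 2.495
endloop
endfacet
facet normal 0.308 -0.609 -0.731
outer loop
vertex -3.368 -2.213 2.568
vertex -4.015 -2.452 2.495
vertex -3.804 -1.903 2.126
endloop
endfacet
facet normal 0.706 -0.017 -0.708
outer loop
vertex -3.368 -2.213 2.568
vertex -3.804 -1.903 2.126
vertex -3.389 -1.521 2.53
endloop
endfacet
facet normal 0.745 0.616 0.255
outer loop
vertex -3.343 -1.833 3.148
vertex -3.389 -1.521 2.53
vertex -3.765 -1.288 3.065
endloop
endfacet
facet normal 0.395 -0.298 0.869
outer loop
vertex -3.73 -2.409 3.126
vertex -3.343 -1.833 3.148
vertex -3.976 -1.837 3.434
endloop
endfacet
facet normal -0.297 -0.934 0.198
outer loop
vertex -4.015 -2.452 2.495
vertex -3.73 -2.409 3.126
vertex -4.391 -2.219 3.03
endloop
endfacet
facet normal -0.372 -0.415 -0.830
outer loop
vertex -3.804 -1.903 2.126
vertex -4.015 -2.452 2.495
vertex -4.437 -1.907 2.412
endloop
endfacet
facet normal 0.272 0.544 -0.794
outer loop
vertex -3.389 -1.521 2.53
vertex -3.804 -1.903 2.126
vertex -4.05 -1.331 2.434
endloop
endfacet

endsolid


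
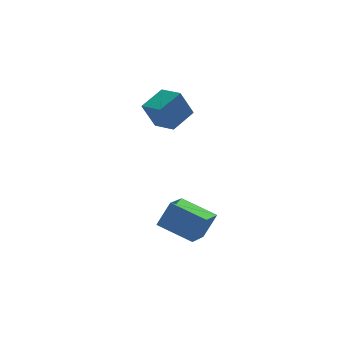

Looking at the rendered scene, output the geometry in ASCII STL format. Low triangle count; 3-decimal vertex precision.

solid 
facet normal -0.840 -0.391 -0.376
outer loop
vertex -0.844 1.918 3.079
vertex -1.322 3.197 2.818
vertex -0.14 1.87 1.554
endloop
endfacet
facet normal 0.344 -0.920 0.188
outer loop
vertex 1.222 2.503 2.162
vertex -0.844 1.918 3.079
vertex -0.14 1.87 1.554
endloop
endfacet
facet normal -0.840 -0.391 -0.376
outer loop
vertex -0.14 1.87 1.554
vertex -1.322 3.197 2.818
vertex -0.618 3.149 1.293
endloop
endfacet
facet normal 0.419 -0.029 -0.908
outer loop
vertex -0.618 3.149 1.293
vertex 1.222 2.503 2.162
vertex -0.14 1.87 1.554
endloop
endfacet
facet normal -0.419 0.029 0.908
outer loop
vertex -0.844 1.918 3.079
vertex 0.04 3.83 3.426
vertex -1.322 3.197 2.818
endloop
endfacet
facet normal 0.344 -0.920 0.188
outer loop
vertex 0.518 2.551 3.687
vertex -0.844 1.918 3.079
vertex 1.222 2.503 2.162
endloop
endfacet
facet normal -0.419 0.029 0.908
outer loop
vertex 0.518 2.551 3.687
vertex 0.04 3.83 3.426
vertex -0.844 1.918 3.079
endloop
endfacet
facet normal -0.344 0.920 -0.188
outer loop
vertex -1.322 3.197 2.818
vertex 0.04 3.83 3.426
vertex -0.618 3.149 1.293
endloop
endfacet
facet normal 0.419 -0.029 -0.908
outer loop
vertex 0.744 3.782 1.901
vertex 1.222 2.503 2.162
vertex -0.618 3.149 1.293
endloop
endfacet
facet normal -0.344 0.920 -0.188
outer loop
vertex -0.618 3.149 1.293
vertex 0.04 3.83 3.426
vertex 0.744 3.782 1.901
endloop
endfacet
facet normal 0.840 0.391 0.376
outer loop
vertex 0.744 3.782 1.901
vertex 0.518 2.551 3.687
vertex 1.222 2.503 2.162
endloop
endfacet
facet normal 0.840 0.391 0.376
outer loop
vertex 0.04 3.83 3.426
vertex 0.518 2.551 3.687
vertex 0.744 3.782 1.901
endloop
endfacet
facet normal -0.606 0.731 0.314
outer loop
vertex -1.44 -0.789 -1.991
vertex -0.332 0.398 -2.616
vertex -2.188 -0.817 -3.371
endloop
endfacet
facet normal -0.637 -0.682 0.359
outer loop
vertex -0.928 -2.338 -4.024
vertex -1.44 -0.789 -1.991
vertex -2.188 -0.817 -3.371
endloop
endfacet
facet normal -0.606 0.731 0.314
outer loop
vertex -2.188 -0.817 -3.371
vertex -0.332 0.398 -2.616
vertex -1.08 0.37 -3.996
endloop
endfacet
facet normal -0.477 -0.018 -0.879
outer loop
vertex -1.08 0.37 -3.996
vertex -0.928 -2.338 -4.024
vertex -2.188 -0.817 -3.371
endloop
endfacet
facet normal 0.477 0.018 0.879
outer loop
vertex -1.44 -0.789 -1.991
vertex 0.928 -1.123 -3.269
vertex -0.332 0.398 -2.616
endloop
endfacet
facet normal -0.637 -0.682 0.359
outer loop
vertex -0.18 -2.31 -2.644
vertex -1.44 -0.789 -1.991
vertex -0.928 -2.338 -4.024
endloop
endfacet
facet normal 0.477 0.018 0.879
outer loop
vertex -0.18 -2.31 -2.644
vertex 0.928 -1.123 -3.269
vertex -1.44 -0.789 -1.991
endloop
endfacet
facet normal 0.637 0.682 -0.359
outer loop
vertex -0.332 0.398 -2.616
vertex 0.928 -1.123 -3.269
vertex -1.08 0.37 -3.996
endloop
endfacet
facet normal -0.477 -0.018 -0.879
outer loop
vertex 0.18 -1.151 -4.649
vertex -0.928 -2.338 -4.024
vertex -1.08 0.37 -3.996
endloop
endfacet
facet normal 0.637 0.682 -0.359
outer loop
vertex -1.08 0.37 -3.996
vertex 0.928 -1.123 -3.269
vertex 0.18 -1.151 -4.649
endloop
endfacet
facet normal 0.606 -0.731 -0.314
outer loop
vertex 0.18 -1.151 -4.649
vertex -0.18 -2.31 -2.644
vertex -0.928 -2.338 -4.024
endloop
endfacet
facet normal 0.606 -0.731 -0.314
outer loop
vertex 0.928 -1.123 -3.269
vertex -0.18 -2.31 -2.644
vertex 0.18 -1.151 -4.649
endloop
endfacet

endsolid


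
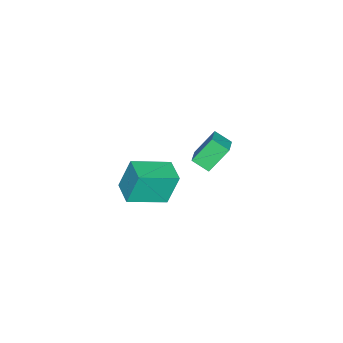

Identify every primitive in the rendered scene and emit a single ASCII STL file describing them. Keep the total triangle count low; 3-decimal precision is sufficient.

solid 
facet normal -0.628 0.699 -0.341
outer loop
vertex 2.396 -0.562 3.81
vertex 3.183 0.149 3.818
vertex 2.744 -0.932 2.409
endloop
endfacet
facet normal -0.742 -0.670 -0.007
outer loop
vertex 3.837 -2.149 3.002
vertex 2.396 -0.562 3.81
vertex 2.744 -0.932 2.409
endloop
endfacet
facet normal -0.628 0.699 -0.341
outer loop
vertex 2.744 -0.932 2.409
vertex 3.183 0.149 3.818
vertex 3.531 -0.221 2.417
endloop
endfacet
facet normal 0.234 -0.248 -0.940
outer loop
vertex 3.531 -0.221 2.417
vertex 3.837 -2.149 3.002
vertex 2.744 -0.932 2.409
endloop
endfacet
facet normal -0.234 0.248 0.940
outer loop
vertex 2.396 -0.562 3.81
vertex 4.276 -1.068 4.411
vertex 3.183 0.149 3.818
endloop
endfacet
facet normal -0.742 -0.670 -0.007
outer loop
vertex 3.489 -1.779 4.403
vertex 2.396 -0.562 3.81
vertex 3.837 -2.149 3.002
endloop
endfacet
facet normal -0.234 0.248 0.940
outer loop
vertex 3.489 -1.779 4.403
vertex 4.276 -1.068 4.411
vertex 2.396 -0.562 3.81
endloop
endfacet
facet normal 0.742 0.670 0.007
outer loop
vertex 3.183 0.149 3.818
vertex 4.276 -1.068 4.411
vertex 3.531 -0.221 2.417
endloop
endfacet
facet normal 0.234 -0.248 -0.940
outer loop
vertex 4.624 -1.438 3.01
vertex 3.837 -2.149 3.002
vertex 3.531 -0.221 2.417
endloop
endfacet
facet normal 0.742 0.670 0.007
outer loop
vertex 3.531 -0.221 2.417
vertex 4.276 -1.068 4.411
vertex 4.624 -1.438 3.01
endloop
endfacet
facet normal 0.628 -0.699 0.341
outer loop
vertex 4.624 -1.438 3.01
vertex 3.489 -1.779 4.403
vertex 3.837 -2.149 3.002
endloop
endfacet
facet normal 0.628 -0.699 0.341
outer loop
vertex 4.276 -1.068 4.411
vertex 3.489 -1.779 4.403
vertex 4.624 -1.438 3.01
endloop
endfacet
facet normal -0.872 -0.259 -0.415
outer loop
vertex -1.331 -1.182 0.586
vertex -2.016 -0.578 1.648
vertex -1.347 -0.421 0.144
endloop
endfacet
facet normal 0.488 -0.431 -0.759
outer loop
vertex -0.404 -0.142 0.592
vertex -1.331 -1.182 0.586
vertex -1.347 -0.421 0.144
endloop
endfacet
facet normal -0.872 -0.258 -0.415
outer loop
vertex -1.347 -0.421 0.144
vertex -2.016 -0.578 1.648
vertex -2.031 0.183 1.206
endloop
endfacet
facet normal -0.017 0.864 -0.503
outer loop
vertex -2.031 0.183 1.206
vertex -0.404 -0.142 0.592
vertex -1.347 -0.421 0.144
endloop
endfacet
facet normal 0.017 -0.864 0.503
outer loop
vertex -1.331 -1.182 0.586
vertex -1.073 -0.299 2.096
vertex -2.016 -0.578 1.648
endloop
endfacet
facet normal 0.488 -0.431 -0.759
outer loop
vertex -0.389 -0.903 1.034
vertex -1.331 -1.182 0.586
vertex -0.404 -0.142 0.592
endloop
endfacet
facet normal 0.017 -0.864 0.503
outer loop
vertex -0.389 -0.903 1.034
vertex -1.073 -0.299 2.096
vertex -1.331 -1.182 0.586
endloop
endfacet
facet normal -0.488 0.431 0.759
outer loop
vertex -2.016 -0.578 1.648
vertex -1.073 -0.299 2.096
vertex -2.031 0.183 1.206
endloop
endfacet
facet normal -0.017 0.864 -0.503
outer loop
vertex -1.089 0.462 1.654
vertex -0.404 -0.142 0.592
vertex -2.031 0.183 1.206
endloop
endfacet
facet normal -0.488 0.431 0.759
outer loop
vertex -2.031 0.183 1.206
vertex -1.073 -0.299 2.096
vertex -1.089 0.462 1.654
endloop
endfacet
facet normal 0.872 0.259 0.415
outer loop
vertex -1.089 0.462 1.654
vertex -0.389 -0.903 1.034
vertex -0.404 -0.142 0.592
endloop
endfacet
facet normal 0.872 0.259 0.415
outer loop
vertex -1.073 -0.299 2.096
vertex -0.389 -0.903 1.034
vertex -1.089 0.462 1.654
endloop
endfacet

endsolid


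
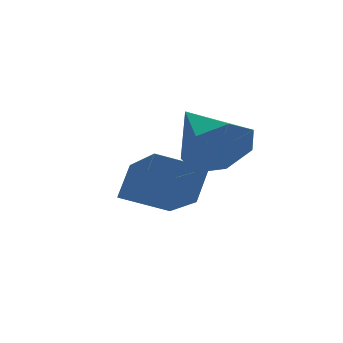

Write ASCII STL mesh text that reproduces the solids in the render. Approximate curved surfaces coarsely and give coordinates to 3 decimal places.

solid 
facet normal -0.492 -0.321 -0.809
outer loop
vertex 2.411 1.574 1.703
vertex 2.806 3.435 0.725
vertex 3.457 1.113 1.25
endloop
endfacet
facet normal -0.185 -0.870 0.458
outer loop
vertex 3.934 1.425 2.035
vertex 2.411 1.574 1.703
vertex 3.457 1.113 1.25
endloop
endfacet
facet normal -0.492 -0.321 -0.809
outer loop
vertex 3.457 1.113 1.25
vertex 2.806 3.435 0.725
vertex 3.852 2.975 0.272
endloop
endfacet
facet normal 0.851 -0.374 -0.368
outer loop
vertex 3.852 2.975 0.272
vertex 3.934 1.425 2.035
vertex 3.457 1.113 1.25
endloop
endfacet
facet normal -0.851 0.374 0.368
outer loop
vertex 2.411 1.574 1.703
vertex 3.283 3.747 1.51
vertex 2.806 3.435 0.725
endloop
endfacet
facet normal -0.185 -0.870 0.457
outer loop
vertex 2.888 1.885 2.488
vertex 2.411 1.574 1.703
vertex 3.934 1.425 2.035
endloop
endfacet
facet normal -0.851 0.374 0.369
outer loop
vertex 2.888 1.885 2.488
vertex 3.283 3.747 1.51
vertex 2.411 1.574 1.703
endloop
endfacet
facet normal 0.184 0.870 -0.458
outer loop
vertex 2.806 3.435 0.725
vertex 3.283 3.747 1.51
vertex 3.852 2.975 0.272
endloop
endfacet
facet normal 0.851 -0.374 -0.369
outer loop
vertex 4.329 3.286 1.057
vertex 3.934 1.425 2.035
vertex 3.852 2.975 0.272
endloop
endfacet
facet normal 0.185 0.870 -0.457
outer loop
vertex 3.852 2.975 0.272
vertex 3.283 3.747 1.51
vertex 4.329 3.286 1.057
endloop
endfacet
facet normal 0.492 0.321 0.809
outer loop
vertex 4.329 3.286 1.057
vertex 2.888 1.885 2.488
vertex 3.934 1.425 2.035
endloop
endfacet
facet normal 0.492 0.321 0.809
outer loop
vertex 3.283 3.747 1.51
vertex 2.888 1.885 2.488
vertex 4.329 3.286 1.057
endloop
endfacet
facet normal -0.015 -0.916 -0.401
outer loop
vertex 4.026 0.875 2.175
vertex 3.668 0.566 2.894
vertex 3.28 0.879 2.193
endloop
endfacet
facet normal -0.012 0.763 -0.646
outer loop
vertex 4.026 0.875 2.175
vertex 3.28 0.879 2.193
vertex 3.692 2.014 3.526
endloop
endfacet
facet normal -0.015 -0.916 -0.401
outer loop
vertex 3.28 0.879 2.193
vertex 3.668 0.566 2.894
vertex 2.826 0.648 2.738
endloop
endfacet
facet normal -0.706 0.632 -0.320
outer loop
vertex 3.28 0.879 2.193
vertex 2.826 0.648 2.738
vertex 3.692 2.014 3.526
endloop
endfacet
facet normal -0.015 -0.916 -0.401
outer loop
vertex 2.826 0.648 2.738
vertex 3.668 0.566 2.894
vertex 3.007 0.355 3.401
endloop
endfacet
facet normal -0.864 0.328 0.381
outer loop
vertex 2.826 0.648 2.738
vertex 3.007 0.355 3.401
vertex 3.692 2.014 3.526
endloop
endfacet
facet normal -0.014 -0.916 -0.400
outer loop
vertex 3.007 0.355 3.401
vertex 3.668 0.566 2.894
vertex 3.685 0.222 3.681
endloop
endfacet
facet normal -0.367 0.082 0.927
outer loop
vertex 3.007 0.355 3.401
vertex 3.685 0.222 3.681
vertex 3.692 2.014 3.526
endloop
endfacet
facet normal -0.015 -0.916 -0.400
outer loop
vertex 3.685 0.222 3.681
vertex 3.668 0.566 2.894
vertex 4.351 0.347 3.369
endloop
endfacet
facet normal 0.411 0.077 0.908
outer loop
vertex 3.685 0.222 3.681
vertex 4.351 0.347 3.369
vertex 3.692 2.014 3.526
endloop
endfacet
facet normal -0.015 -0.916 -0.401
outer loop
vertex 4.351 0.347 3.369
vertex 3.668 0.566 2.894
vertex 4.503 0.638 2.698
endloop
endfacet
facet normal 0.886 0.318 0.339
outer loop
vertex 4.351 0.347 3.369
vertex 4.503 0.638 2.698
vertex 3.692 2.014 3.526
endloop
endfacet
facet normal -0.015 -0.916 -0.401
outer loop
vertex 4.503 0.638 2.698
vertex 3.668 0.566 2.894
vertex 4.026 0.875 2.175
endloop
endfacet
facet normal 0.697 0.624 -0.353
outer loop
vertex 4.503 0.638 2.698
vertex 4.026 0.875 2.175
vertex 3.692 2.014 3.526
endloop
endfacet

endsolid


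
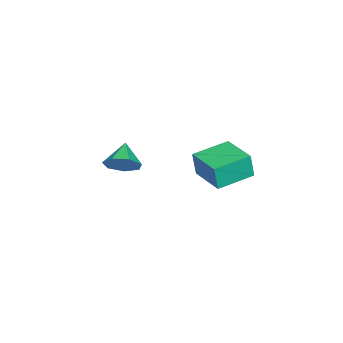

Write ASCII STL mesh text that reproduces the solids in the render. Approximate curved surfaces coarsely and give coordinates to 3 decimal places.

solid 
facet normal 0.800 0.242 -0.549
outer loop
vertex 3.111 -3.065 -0.8
vertex 2.56 -2.806 -1.49
vertex 2.884 -2.299 -0.794
endloop
endfacet
facet normal 0.031 0.001 1.000
outer loop
vertex 3.111 -3.065 -0.8
vertex 2.884 -2.299 -0.794
vertex 1.48 -3.134 -0.75
endloop
endfacet
facet normal 0.800 0.242 -0.549
outer loop
vertex 2.884 -2.299 -0.794
vertex 2.56 -2.806 -1.49
vertex 2.413 -1.916 -1.312
endloop
endfacet
facet normal -0.329 0.592 0.736
outer loop
vertex 2.884 -2.299 -0.794
vertex 2.413 -1.916 -1.312
vertex 1.48 -3.134 -0.75
endloop
endfacet
facet normal 0.800 0.242 -0.548
outer loop
vertex 2.413 -1.916 -1.312
vertex 2.56 -2.806 -1.49
vertex 2.053 -2.203 -1.964
endloop
endfacet
facet normal -0.756 0.641 0.135
outer loop
vertex 2.413 -1.916 -1.312
vertex 2.053 -2.203 -1.964
vertex 1.48 -3.134 -0.75
endloop
endfacet
facet normal 0.800 0.242 -0.549
outer loop
vertex 2.053 -2.203 -1.964
vertex 2.56 -2.806 -1.49
vertex 2.075 -2.945 -2.259
endloop
endfacet
facet normal -0.929 0.113 -0.352
outer loop
vertex 2.053 -2.203 -1.964
vertex 2.075 -2.945 -2.259
vertex 1.48 -3.134 -0.75
endloop
endfacet
facet normal 0.800 0.242 -0.549
outer loop
vertex 2.075 -2.945 -2.259
vertex 2.56 -2.806 -1.49
vertex 2.462 -3.582 -1.975
endloop
endfacet
facet normal -0.719 -0.596 -0.358
outer loop
vertex 2.075 -2.945 -2.259
vertex 2.462 -3.582 -1.975
vertex 1.48 -3.134 -0.75
endloop
endfacet
facet normal 0.800 0.242 -0.549
outer loop
vertex 2.462 -3.582 -1.975
vertex 2.56 -2.806 -1.49
vertex 2.924 -3.635 -1.326
endloop
endfacet
facet normal -0.281 -0.952 0.123
outer loop
vertex 2.462 -3.582 -1.975
vertex 2.924 -3.635 -1.326
vertex 1.48 -3.134 -0.75
endloop
endfacet
facet normal 0.800 0.243 -0.548
outer loop
vertex 2.924 -3.635 -1.326
vertex 2.56 -2.806 -1.49
vertex 3.111 -3.065 -0.8
endloop
endfacet
facet normal 0.051 -0.686 0.725
outer loop
vertex 2.924 -3.635 -1.326
vertex 3.111 -3.065 -0.8
vertex 1.48 -3.134 -0.75
endloop
endfacet
facet normal -0.601 -0.798 -0.052
outer loop
vertex 3.643 1.038 0.891
vertex 2.178 2.127 1.122
vertex 3.556 1.185 -0.357
endloop
endfacet
facet normal 0.796 -0.592 -0.125
outer loop
vertex 4.662 2.653 -0.262
vertex 3.643 1.038 0.891
vertex 3.556 1.185 -0.357
endloop
endfacet
facet normal -0.601 -0.798 -0.052
outer loop
vertex 3.556 1.185 -0.357
vertex 2.178 2.127 1.122
vertex 2.091 2.274 -0.127
endloop
endfacet
facet normal -0.069 0.116 -0.991
outer loop
vertex 2.091 2.274 -0.127
vertex 4.662 2.653 -0.262
vertex 3.556 1.185 -0.357
endloop
endfacet
facet normal 0.070 -0.117 0.991
outer loop
vertex 3.643 1.038 0.891
vertex 3.284 3.595 1.217
vertex 2.178 2.127 1.122
endloop
endfacet
facet normal 0.796 -0.592 -0.125
outer loop
vertex 4.749 2.506 0.987
vertex 3.643 1.038 0.891
vertex 4.662 2.653 -0.262
endloop
endfacet
facet normal 0.069 -0.117 0.991
outer loop
vertex 4.749 2.506 0.987
vertex 3.284 3.595 1.217
vertex 3.643 1.038 0.891
endloop
endfacet
facet normal -0.796 0.592 0.125
outer loop
vertex 2.178 2.127 1.122
vertex 3.284 3.595 1.217
vertex 2.091 2.274 -0.127
endloop
endfacet
facet normal -0.069 0.117 -0.991
outer loop
vertex 3.197 3.742 -0.031
vertex 4.662 2.653 -0.262
vertex 2.091 2.274 -0.127
endloop
endfacet
facet normal -0.796 0.592 0.125
outer loop
vertex 2.091 2.274 -0.127
vertex 3.284 3.595 1.217
vertex 3.197 3.742 -0.031
endloop
endfacet
facet normal 0.601 0.798 0.052
outer loop
vertex 3.197 3.742 -0.031
vertex 4.749 2.506 0.987
vertex 4.662 2.653 -0.262
endloop
endfacet
facet normal 0.601 0.798 0.052
outer loop
vertex 3.284 3.595 1.217
vertex 4.749 2.506 0.987
vertex 3.197 3.742 -0.031
endloop
endfacet

endsolid


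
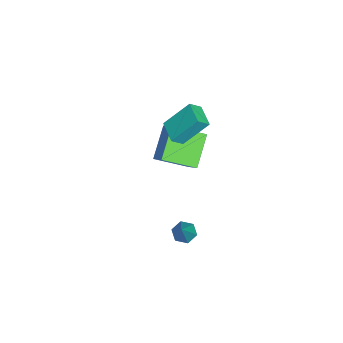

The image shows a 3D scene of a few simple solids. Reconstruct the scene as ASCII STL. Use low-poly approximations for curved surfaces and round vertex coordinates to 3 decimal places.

solid 
facet normal -0.611 0.001 -0.791
outer loop
vertex 3.293 -0.919 -4.275
vertex 2.851 -1.138 -3.934
vertex 2.922 -0.545 -3.988
endloop
endfacet
facet normal 0.636 0.754 -0.161
outer loop
vertex 3.293 -0.919 -4.275
vertex 2.922 -0.545 -3.988
vertex 4.029 -1.142 -2.406
endloop
endfacet
facet normal -0.611 0.001 -0.791
outer loop
vertex 2.922 -0.545 -3.988
vertex 2.851 -1.138 -3.934
vertex 2.48 -0.764 -3.647
endloop
endfacet
facet normal -0.119 0.898 0.422
outer loop
vertex 2.922 -0.545 -3.988
vertex 2.48 -0.764 -3.647
vertex 4.029 -1.142 -2.406
endloop
endfacet
facet normal -0.611 0.002 -0.792
outer loop
vertex 2.48 -0.764 -3.647
vertex 2.851 -1.138 -3.934
vertex 2.408 -1.358 -3.593
endloop
endfacet
facet normal -0.597 0.144 0.789
outer loop
vertex 2.48 -0.764 -3.647
vertex 2.408 -1.358 -3.593
vertex 4.029 -1.142 -2.406
endloop
endfacet
facet normal -0.611 0.002 -0.792
outer loop
vertex 2.408 -1.358 -3.593
vertex 2.851 -1.138 -3.934
vertex 2.779 -1.732 -3.88
endloop
endfacet
facet normal -0.319 -0.755 0.573
outer loop
vertex 2.408 -1.358 -3.593
vertex 2.779 -1.732 -3.88
vertex 4.029 -1.142 -2.406
endloop
endfacet
facet normal -0.611 0.002 -0.792
outer loop
vertex 2.779 -1.732 -3.88
vertex 2.851 -1.138 -3.934
vertex 3.222 -1.513 -4.221
endloop
endfacet
facet normal 0.437 -0.900 -0.010
outer loop
vertex 2.779 -1.732 -3.88
vertex 3.222 -1.513 -4.221
vertex 4.029 -1.142 -2.406
endloop
endfacet
facet normal -0.611 0.001 -0.791
outer loop
vertex 3.222 -1.513 -4.221
vertex 2.851 -1.138 -3.934
vertex 3.293 -0.919 -4.275
endloop
endfacet
facet normal 0.915 -0.144 -0.377
outer loop
vertex 3.222 -1.513 -4.221
vertex 3.293 -0.919 -4.275
vertex 4.029 -1.142 -2.406
endloop
endfacet
facet normal -0.886 -0.423 0.190
outer loop
vertex -2.274 -1.51 0.711
vertex -2.625 -1.004 0.199
vertex -1.996 -2.712 -0.668
endloop
endfacet
facet normal 0.438 -0.632 0.639
outer loop
vertex -0.915 -2.196 -0.899
vertex -2.274 -1.51 0.711
vertex -1.996 -2.712 -0.668
endloop
endfacet
facet normal -0.886 -0.423 0.190
outer loop
vertex -1.996 -2.712 -0.668
vertex -2.625 -1.004 0.199
vertex -2.347 -2.206 -1.179
endloop
endfacet
facet normal 0.150 -0.649 -0.746
outer loop
vertex -2.347 -2.206 -1.179
vertex -0.915 -2.196 -0.899
vertex -1.996 -2.712 -0.668
endloop
endfacet
facet normal -0.151 0.650 0.745
outer loop
vertex -2.274 -1.51 0.711
vertex -1.544 -0.488 -0.032
vertex -2.625 -1.004 0.199
endloop
endfacet
facet normal 0.439 -0.632 0.639
outer loop
vertex -1.193 -0.994 0.479
vertex -2.274 -1.51 0.711
vertex -0.915 -2.196 -0.899
endloop
endfacet
facet normal -0.150 0.649 0.746
outer loop
vertex -1.193 -0.994 0.479
vertex -1.544 -0.488 -0.032
vertex -2.274 -1.51 0.711
endloop
endfacet
facet normal -0.438 0.632 -0.639
outer loop
vertex -2.625 -1.004 0.199
vertex -1.544 -0.488 -0.032
vertex -2.347 -2.206 -1.179
endloop
endfacet
facet normal 0.150 -0.650 -0.745
outer loop
vertex -1.266 -1.69 -1.411
vertex -0.915 -2.196 -0.899
vertex -2.347 -2.206 -1.179
endloop
endfacet
facet normal -0.439 0.632 -0.639
outer loop
vertex -2.347 -2.206 -1.179
vertex -1.544 -0.488 -0.032
vertex -1.266 -1.69 -1.411
endloop
endfacet
facet normal 0.886 0.423 -0.190
outer loop
vertex -1.266 -1.69 -1.411
vertex -1.193 -0.994 0.479
vertex -0.915 -2.196 -0.899
endloop
endfacet
facet normal 0.886 0.423 -0.190
outer loop
vertex -1.544 -0.488 -0.032
vertex -1.193 -0.994 0.479
vertex -1.266 -1.69 -1.411
endloop
endfacet
facet normal -0.650 -0.394 -0.650
outer loop
vertex -1.997 -3.203 -3.53
vertex -3.434 -2.899 -2.278
vertex -2.277 -1.545 -4.254
endloop
endfacet
facet normal 0.745 -0.157 -0.649
outer loop
vertex -1.446 -1.041 -3.422
vertex -1.997 -3.203 -3.53
vertex -2.277 -1.545 -4.254
endloop
endfacet
facet normal -0.650 -0.394 -0.650
outer loop
vertex -2.277 -1.545 -4.254
vertex -3.434 -2.899 -2.278
vertex -3.714 -1.241 -3.002
endloop
endfacet
facet normal -0.153 0.906 -0.396
outer loop
vertex -3.714 -1.241 -3.002
vertex -1.446 -1.041 -3.422
vertex -2.277 -1.545 -4.254
endloop
endfacet
facet normal 0.153 -0.906 0.396
outer loop
vertex -1.997 -3.203 -3.53
vertex -2.603 -2.395 -1.446
vertex -3.434 -2.899 -2.278
endloop
endfacet
facet normal 0.745 -0.157 -0.649
outer loop
vertex -1.166 -2.699 -2.698
vertex -1.997 -3.203 -3.53
vertex -1.446 -1.041 -3.422
endloop
endfacet
facet normal 0.153 -0.906 0.396
outer loop
vertex -1.166 -2.699 -2.698
vertex -2.603 -2.395 -1.446
vertex -1.997 -3.203 -3.53
endloop
endfacet
facet normal -0.745 0.157 0.649
outer loop
vertex -3.434 -2.899 -2.278
vertex -2.603 -2.395 -1.446
vertex -3.714 -1.241 -3.002
endloop
endfacet
facet normal -0.153 0.906 -0.396
outer loop
vertex -2.883 -0.737 -2.17
vertex -1.446 -1.041 -3.422
vertex -3.714 -1.241 -3.002
endloop
endfacet
facet normal -0.745 0.157 0.649
outer loop
vertex -3.714 -1.241 -3.002
vertex -2.603 -2.395 -1.446
vertex -2.883 -0.737 -2.17
endloop
endfacet
facet normal 0.650 0.394 0.650
outer loop
vertex -2.883 -0.737 -2.17
vertex -1.166 -2.699 -2.698
vertex -1.446 -1.041 -3.422
endloop
endfacet
facet normal 0.650 0.394 0.650
outer loop
vertex -2.603 -2.395 -1.446
vertex -1.166 -2.699 -2.698
vertex -2.883 -0.737 -2.17
endloop
endfacet

endsolid


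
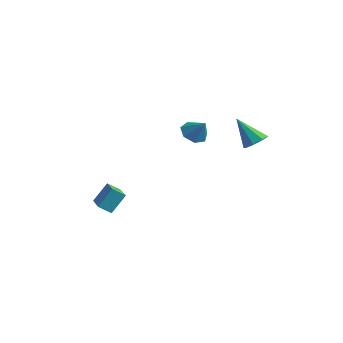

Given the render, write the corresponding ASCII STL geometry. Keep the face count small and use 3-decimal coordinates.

solid 
facet normal 0.587 0.161 -0.794
outer loop
vertex 4.769 3.096 2.854
vertex 4.149 3.261 2.429
vertex 4.632 3.669 2.869
endloop
endfacet
facet normal 0.515 0.101 0.851
outer loop
vertex 4.769 3.096 2.854
vertex 4.632 3.669 2.869
vertex 3.051 2.959 3.911
endloop
endfacet
facet normal 0.586 0.162 -0.794
outer loop
vertex 4.632 3.669 2.869
vertex 4.149 3.261 2.429
vertex 4.211 4.003 2.626
endloop
endfacet
facet normal 0.149 0.697 0.701
outer loop
vertex 4.632 3.669 2.869
vertex 4.211 4.003 2.626
vertex 3.051 2.959 3.911
endloop
endfacet
facet normal 0.588 0.161 -0.792
outer loop
vertex 4.211 4.003 2.626
vertex 4.149 3.261 2.429
vertex 3.755 3.902 2.267
endloop
endfacet
facet normal -0.428 0.851 0.305
outer loop
vertex 4.211 4.003 2.626
vertex 3.755 3.902 2.267
vertex 3.051 2.959 3.911
endloop
endfacet
facet normal 0.588 0.161 -0.793
outer loop
vertex 3.755 3.902 2.267
vertex 4.149 3.261 2.429
vertex 3.529 3.426 2.003
endloop
endfacet
facet normal -0.875 0.473 -0.103
outer loop
vertex 3.755 3.902 2.267
vertex 3.529 3.426 2.003
vertex 3.051 2.959 3.911
endloop
endfacet
facet normal 0.588 0.162 -0.793
outer loop
vertex 3.529 3.426 2.003
vertex 4.149 3.261 2.429
vertex 3.667 2.853 1.988
endloop
endfacet
facet normal -0.933 -0.217 -0.287
outer loop
vertex 3.529 3.426 2.003
vertex 3.667 2.853 1.988
vertex 3.051 2.959 3.911
endloop
endfacet
facet normal 0.588 0.161 -0.792
outer loop
vertex 3.667 2.853 1.988
vertex 4.149 3.261 2.429
vertex 4.087 2.519 2.232
endloop
endfacet
facet normal -0.567 -0.813 -0.137
outer loop
vertex 3.667 2.853 1.988
vertex 4.087 2.519 2.232
vertex 3.051 2.959 3.911
endloop
endfacet
facet normal 0.586 0.162 -0.794
outer loop
vertex 4.087 2.519 2.232
vertex 4.149 3.261 2.429
vertex 4.544 2.62 2.59
endloop
endfacet
facet normal 0.010 -0.966 0.259
outer loop
vertex 4.087 2.519 2.232
vertex 4.544 2.62 2.59
vertex 3.051 2.959 3.911
endloop
endfacet
facet normal 0.587 0.162 -0.793
outer loop
vertex 4.544 2.62 2.59
vertex 4.149 3.261 2.429
vertex 4.769 3.096 2.854
endloop
endfacet
facet normal 0.458 -0.587 0.668
outer loop
vertex 4.544 2.62 2.59
vertex 4.769 3.096 2.854
vertex 3.051 2.959 3.911
endloop
endfacet
facet normal -0.651 -0.011 -0.759
outer loop
vertex 0.602 2.408 1.549
vertex 0.089 2.913 1.982
vertex 0.705 3.123 1.45
endloop
endfacet
facet normal 0.974 -0.162 -0.156
outer loop
vertex 0.602 2.408 1.549
vertex 0.705 3.123 1.45
vertex 0.911 2.927 2.938
endloop
endfacet
facet normal -0.651 -0.011 -0.759
outer loop
vertex 0.705 3.123 1.45
vertex 0.089 2.913 1.982
vertex 0.344 3.68 1.752
endloop
endfacet
facet normal 0.828 0.559 -0.041
outer loop
vertex 0.705 3.123 1.45
vertex 0.344 3.68 1.752
vertex 0.911 2.927 2.938
endloop
endfacet
facet normal -0.652 -0.011 -0.758
outer loop
vertex 0.344 3.68 1.752
vertex 0.089 2.913 1.982
vertex -0.208 3.659 2.227
endloop
endfacet
facet normal 0.311 0.863 0.399
outer loop
vertex 0.344 3.68 1.752
vertex -0.208 3.659 2.227
vertex 0.911 2.927 2.938
endloop
endfacet
facet normal -0.652 -0.011 -0.758
outer loop
vertex -0.208 3.659 2.227
vertex 0.089 2.913 1.982
vertex -0.537 3.077 2.518
endloop
endfacet
facet normal -0.187 0.522 0.832
outer loop
vertex -0.208 3.659 2.227
vertex -0.537 3.077 2.518
vertex 0.911 2.927 2.938
endloop
endfacet
facet normal -0.652 -0.012 -0.758
outer loop
vertex -0.537 3.077 2.518
vertex 0.089 2.913 1.982
vertex -0.393 2.371 2.405
endloop
endfacet
facet normal -0.292 -0.209 0.933
outer loop
vertex -0.537 3.077 2.518
vertex -0.393 2.371 2.405
vertex 0.911 2.927 2.938
endloop
endfacet
facet normal -0.652 -0.011 -0.758
outer loop
vertex -0.393 2.371 2.405
vertex 0.089 2.913 1.982
vertex 0.113 2.073 1.974
endloop
endfacet
facet normal 0.075 -0.777 0.626
outer loop
vertex -0.393 2.371 2.405
vertex 0.113 2.073 1.974
vertex 0.911 2.927 2.938
endloop
endfacet
facet normal -0.651 -0.011 -0.759
outer loop
vertex 0.113 2.073 1.974
vertex 0.089 2.913 1.982
vertex 0.602 2.408 1.549
endloop
endfacet
facet normal 0.640 -0.756 0.140
outer loop
vertex 0.113 2.073 1.974
vertex 0.602 2.408 1.549
vertex 0.911 2.927 2.938
endloop
endfacet
facet normal -0.622 -0.553 0.554
outer loop
vertex 0.681 -3.876 0.384
vertex -0.902 -2.672 -0.19
vertex 0.453 -4.681 -0.675
endloop
endfacet
facet normal 0.765 -0.581 0.277
outer loop
vertex 0.962 -4.228 -1.13
vertex 0.681 -3.876 0.384
vertex 0.453 -4.681 -0.675
endloop
endfacet
facet normal -0.621 -0.553 0.555
outer loop
vertex 0.453 -4.681 -0.675
vertex -0.902 -2.672 -0.19
vertex -1.131 -3.478 -1.249
endloop
endfacet
facet normal -0.169 -0.597 -0.784
outer loop
vertex -1.131 -3.478 -1.249
vertex 0.962 -4.228 -1.13
vertex 0.453 -4.681 -0.675
endloop
endfacet
facet normal 0.170 0.597 0.784
outer loop
vertex 0.681 -3.876 0.384
vertex -0.393 -2.219 -0.645
vertex -0.902 -2.672 -0.19
endloop
endfacet
facet normal 0.765 -0.581 0.277
outer loop
vertex 1.191 -3.422 -0.071
vertex 0.681 -3.876 0.384
vertex 0.962 -4.228 -1.13
endloop
endfacet
facet normal 0.169 0.597 0.785
outer loop
vertex 1.191 -3.422 -0.071
vertex -0.393 -2.219 -0.645
vertex 0.681 -3.876 0.384
endloop
endfacet
facet normal -0.765 0.581 -0.277
outer loop
vertex -0.902 -2.672 -0.19
vertex -0.393 -2.219 -0.645
vertex -1.131 -3.478 -1.249
endloop
endfacet
facet normal -0.169 -0.596 -0.785
outer loop
vertex -0.621 -3.024 -1.704
vertex 0.962 -4.228 -1.13
vertex -1.131 -3.478 -1.249
endloop
endfacet
facet normal -0.765 0.581 -0.277
outer loop
vertex -1.131 -3.478 -1.249
vertex -0.393 -2.219 -0.645
vertex -0.621 -3.024 -1.704
endloop
endfacet
facet normal 0.622 0.553 -0.555
outer loop
vertex -0.621 -3.024 -1.704
vertex 1.191 -3.422 -0.071
vertex 0.962 -4.228 -1.13
endloop
endfacet
facet normal 0.621 0.554 -0.555
outer loop
vertex -0.393 -2.219 -0.645
vertex 1.191 -3.422 -0.071
vertex -0.621 -3.024 -1.704
endloop
endfacet

endsolid


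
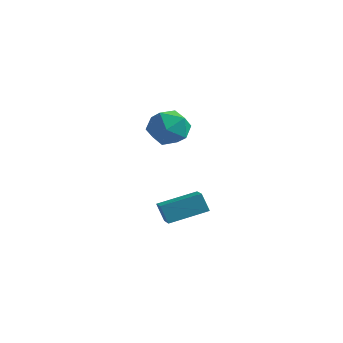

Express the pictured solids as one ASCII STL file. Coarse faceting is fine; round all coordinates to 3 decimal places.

solid 
facet normal -0.636 -0.542 0.549
outer loop
vertex -1.904 1.497 2.077
vertex -1.401 0.544 1.718
vertex -1.031 1.062 2.659
endloop
endfacet
facet normal -0.519 0.094 0.849
outer loop
vertex -1.904 1.497 2.077
vertex -1.031 1.062 2.659
vertex -1.101 2.183 2.492
endloop
endfacet
facet normal -0.706 0.597 0.380
outer loop
vertex -1.904 1.497 2.077
vertex -1.101 2.183 2.492
vertex -1.514 2.358 1.449
endloop
endfacet
facet normal -0.939 0.271 -0.211
outer loop
vertex -1.904 1.497 2.077
vertex -1.514 2.358 1.449
vertex -1.699 1.345 0.97
endloop
endfacet
facet normal -0.895 -0.432 -0.106
outer loop
vertex -1.904 1.497 2.077
vertex -1.699 1.345 0.97
vertex -1.401 0.544 1.718
endloop
endfacet
facet normal 0.181 0.156 0.971
outer loop
vertex -1.101 2.183 2.492
vertex -1.031 1.062 2.659
vertex -0.101 1.655 2.39
endloop
endfacet
facet normal -0.007 -0.875 0.484
outer loop
vertex -1.031 1.062 2.659
vertex -1.401 0.544 1.718
vertex -0.286 0.642 1.911
endloop
endfacet
facet normal -0.427 -0.697 -0.576
outer loop
vertex -1.401 0.544 1.718
vertex -1.699 1.345 0.97
vertex -0.699 0.817 0.868
endloop
endfacet
facet normal -0.498 0.443 -0.745
outer loop
vertex -1.699 1.345 0.97
vertex -1.514 2.358 1.449
vertex -0.769 1.938 0.701
endloop
endfacet
facet normal -0.122 0.970 0.211
outer loop
vertex -1.514 2.358 1.449
vertex -1.101 2.183 2.492
vertex -0.399 2.456 1.642
endloop
endfacet
facet normal 0.939 -0.271 0.211
outer loop
vertex 0.104 1.503 1.283
vertex -0.101 1.655 2.39
vertex -0.286 0.642 1.911
endloop
endfacet
facet normal 0.706 -0.597 -0.380
outer loop
vertex 0.104 1.503 1.283
vertex -0.286 0.642 1.911
vertex -0.699 0.817 0.868
endloop
endfacet
facet normal 0.519 -0.094 -0.849
outer loop
vertex 0.104 1.503 1.283
vertex -0.699 0.817 0.868
vertex -0.769 1.938 0.701
endloop
endfacet
facet normal 0.636 0.542 -0.549
outer loop
vertex 0.104 1.503 1.283
vertex -0.769 1.938 0.701
vertex -0.399 2.456 1.642
endloop
endfacet
facet normal 0.895 0.432 0.106
outer loop
vertex 0.104 1.503 1.283
vertex -0.399 2.456 1.642
vertex -0.101 1.655 2.39
endloop
endfacet
facet normal 0.498 -0.443 0.745
outer loop
vertex -0.286 0.642 1.911
vertex -0.101 1.655 2.39
vertex -1.031 1.062 2.659
endloop
endfacet
facet normal 0.122 -0.970 -0.211
outer loop
vertex -0.699 0.817 0.868
vertex -0.286 0.642 1.911
vertex -1.401 0.544 1.718
endloop
endfacet
facet normal -0.181 -0.156 -0.971
outer loop
vertex -0.769 1.938 0.701
vertex -0.699 0.817 0.868
vertex -1.699 1.345 0.97
endloop
endfacet
facet normal 0.007 0.875 -0.484
outer loop
vertex -0.399 2.456 1.642
vertex -0.769 1.938 0.701
vertex -1.514 2.358 1.449
endloop
endfacet
facet normal 0.427 0.697 0.576
outer loop
vertex -0.101 1.655 2.39
vertex -0.399 2.456 1.642
vertex -1.101 2.183 2.492
endloop
endfacet
facet normal -0.547 -0.785 -0.291
outer loop
vertex -1.877 2.073 -3.613
vertex -2.695 2.743 -3.881
vertex -1.476 2.164 -4.611
endloop
endfacet
facet normal 0.750 -0.614 0.245
outer loop
vertex -0.365 3.757 -4.019
vertex -1.877 2.073 -3.613
vertex -1.476 2.164 -4.611
endloop
endfacet
facet normal -0.547 -0.784 -0.292
outer loop
vertex -1.476 2.164 -4.611
vertex -2.695 2.743 -3.881
vertex -2.293 2.834 -4.879
endloop
endfacet
facet normal 0.372 0.084 -0.924
outer loop
vertex -2.293 2.834 -4.879
vertex -0.365 3.757 -4.019
vertex -1.476 2.164 -4.611
endloop
endfacet
facet normal -0.372 -0.084 0.924
outer loop
vertex -1.877 2.073 -3.613
vertex -1.584 4.336 -3.289
vertex -2.695 2.743 -3.881
endloop
endfacet
facet normal 0.750 -0.614 0.246
outer loop
vertex -0.767 3.666 -3.021
vertex -1.877 2.073 -3.613
vertex -0.365 3.757 -4.019
endloop
endfacet
facet normal -0.372 -0.084 0.924
outer loop
vertex -0.767 3.666 -3.021
vertex -1.584 4.336 -3.289
vertex -1.877 2.073 -3.613
endloop
endfacet
facet normal -0.750 0.614 -0.246
outer loop
vertex -2.695 2.743 -3.881
vertex -1.584 4.336 -3.289
vertex -2.293 2.834 -4.879
endloop
endfacet
facet normal 0.372 0.084 -0.924
outer loop
vertex -1.183 4.427 -4.287
vertex -0.365 3.757 -4.019
vertex -2.293 2.834 -4.879
endloop
endfacet
facet normal -0.750 0.614 -0.245
outer loop
vertex -2.293 2.834 -4.879
vertex -1.584 4.336 -3.289
vertex -1.183 4.427 -4.287
endloop
endfacet
facet normal 0.547 0.785 0.292
outer loop
vertex -1.183 4.427 -4.287
vertex -0.767 3.666 -3.021
vertex -0.365 3.757 -4.019
endloop
endfacet
facet normal 0.548 0.784 0.292
outer loop
vertex -1.584 4.336 -3.289
vertex -0.767 3.666 -3.021
vertex -1.183 4.427 -4.287
endloop
endfacet

endsolid


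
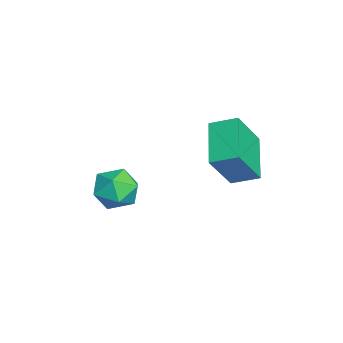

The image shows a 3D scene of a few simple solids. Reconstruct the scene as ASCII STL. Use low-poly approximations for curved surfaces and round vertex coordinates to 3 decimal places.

solid 
facet normal -0.894 0.025 0.448
outer loop
vertex 2.938 2.399 1.926
vertex 3.144 3.297 2.288
vertex 2.271 3.105 0.555
endloop
endfacet
facet normal -0.208 -0.907 -0.366
outer loop
vertex 3.836 3.063 -0.228
vertex 2.938 2.399 1.926
vertex 2.271 3.105 0.555
endloop
endfacet
facet normal -0.894 0.024 0.448
outer loop
vertex 2.271 3.105 0.555
vertex 3.144 3.297 2.288
vertex 2.477 4.003 0.918
endloop
endfacet
facet normal -0.397 0.421 -0.816
outer loop
vertex 2.477 4.003 0.918
vertex 3.836 3.063 -0.228
vertex 2.271 3.105 0.555
endloop
endfacet
facet normal 0.397 -0.420 0.816
outer loop
vertex 2.938 2.399 1.926
vertex 4.709 3.255 1.505
vertex 3.144 3.297 2.288
endloop
endfacet
facet normal -0.208 -0.907 -0.366
outer loop
vertex 4.503 2.357 1.142
vertex 2.938 2.399 1.926
vertex 3.836 3.063 -0.228
endloop
endfacet
facet normal 0.397 -0.421 0.816
outer loop
vertex 4.503 2.357 1.142
vertex 4.709 3.255 1.505
vertex 2.938 2.399 1.926
endloop
endfacet
facet normal 0.208 0.907 0.366
outer loop
vertex 3.144 3.297 2.288
vertex 4.709 3.255 1.505
vertex 2.477 4.003 0.918
endloop
endfacet
facet normal -0.397 0.420 -0.816
outer loop
vertex 4.042 3.961 0.134
vertex 3.836 3.063 -0.228
vertex 2.477 4.003 0.918
endloop
endfacet
facet normal 0.208 0.907 0.366
outer loop
vertex 2.477 4.003 0.918
vertex 4.709 3.255 1.505
vertex 4.042 3.961 0.134
endloop
endfacet
facet normal 0.894 -0.025 -0.448
outer loop
vertex 4.042 3.961 0.134
vertex 4.503 2.357 1.142
vertex 3.836 3.063 -0.228
endloop
endfacet
facet normal 0.894 -0.024 -0.447
outer loop
vertex 4.709 3.255 1.505
vertex 4.503 2.357 1.142
vertex 4.042 3.961 0.134
endloop
endfacet
facet normal -0.830 0.422 0.365
outer loop
vertex 1.742 0.178 -1.584
vertex 1.391 -0.622 -1.457
vertex 1.866 -0.242 -0.817
endloop
endfacet
facet normal -0.258 0.829 0.496
outer loop
vertex 1.742 0.178 -1.584
vertex 1.866 -0.242 -0.817
vertex 2.535 0.193 -1.196
endloop
endfacet
facet normal 0.044 0.991 -0.129
outer loop
vertex 1.742 0.178 -1.584
vertex 2.535 0.193 -1.196
vertex 2.473 0.082 -2.07
endloop
endfacet
facet normal -0.340 0.683 -0.646
outer loop
vertex 1.742 0.178 -1.584
vertex 2.473 0.082 -2.07
vertex 1.766 -0.422 -2.231
endloop
endfacet
facet normal -0.880 0.332 -0.340
outer loop
vertex 1.742 0.178 -1.584
vertex 1.766 -0.422 -2.231
vertex 1.391 -0.622 -1.457
endloop
endfacet
facet normal 0.207 0.441 0.873
outer loop
vertex 2.535 0.193 -1.196
vertex 1.866 -0.242 -0.817
vertex 2.674 -0.598 -0.829
endloop
endfacet
facet normal -0.718 -0.217 0.662
outer loop
vertex 1.866 -0.242 -0.817
vertex 1.391 -0.622 -1.457
vertex 1.967 -1.102 -0.99
endloop
endfacet
facet normal -0.798 -0.363 -0.481
outer loop
vertex 1.391 -0.622 -1.457
vertex 1.766 -0.422 -2.231
vertex 1.905 -1.213 -1.864
endloop
endfacet
facet normal 0.076 0.205 -0.976
outer loop
vertex 1.766 -0.422 -2.231
vertex 2.473 0.082 -2.07
vertex 2.574 -0.778 -2.243
endloop
endfacet
facet normal 0.698 0.703 -0.139
outer loop
vertex 2.473 0.082 -2.07
vertex 2.535 0.193 -1.196
vertex 3.049 -0.398 -1.603
endloop
endfacet
facet normal 0.340 -0.683 0.646
outer loop
vertex 2.698 -1.198 -1.476
vertex 2.674 -0.598 -0.829
vertex 1.967 -1.102 -0.99
endloop
endfacet
facet normal -0.044 -0.991 0.129
outer loop
vertex 2.698 -1.198 -1.476
vertex 1.967 -1.102 -0.99
vertex 1.905 -1.213 -1.864
endloop
endfacet
facet normal 0.258 -0.829 -0.496
outer loop
vertex 2.698 -1.198 -1.476
vertex 1.905 -1.213 -1.864
vertex 2.574 -0.778 -2.243
endloop
endfacet
facet normal 0.830 -0.422 -0.365
outer loop
vertex 2.698 -1.198 -1.476
vertex 2.574 -0.778 -2.243
vertex 3.049 -0.398 -1.603
endloop
endfacet
facet normal 0.880 -0.332 0.340
outer loop
vertex 2.698 -1.198 -1.476
vertex 3.049 -0.398 -1.603
vertex 2.674 -0.598 -0.829
endloop
endfacet
facet normal -0.076 -0.205 0.976
outer loop
vertex 1.967 -1.102 -0.99
vertex 2.674 -0.598 -0.829
vertex 1.866 -0.242 -0.817
endloop
endfacet
facet normal -0.698 -0.703 0.139
outer loop
vertex 1.905 -1.213 -1.864
vertex 1.967 -1.102 -0.99
vertex 1.391 -0.622 -1.457
endloop
endfacet
facet normal -0.207 -0.441 -0.873
outer loop
vertex 2.574 -0.778 -2.243
vertex 1.905 -1.213 -1.864
vertex 1.766 -0.422 -2.231
endloop
endfacet
facet normal 0.718 0.217 -0.662
outer loop
vertex 3.049 -0.398 -1.603
vertex 2.574 -0.778 -2.243
vertex 2.473 0.082 -2.07
endloop
endfacet
facet normal 0.798 0.363 0.481
outer loop
vertex 2.674 -0.598 -0.829
vertex 3.049 -0.398 -1.603
vertex 2.535 0.193 -1.196
endloop
endfacet

endsolid
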